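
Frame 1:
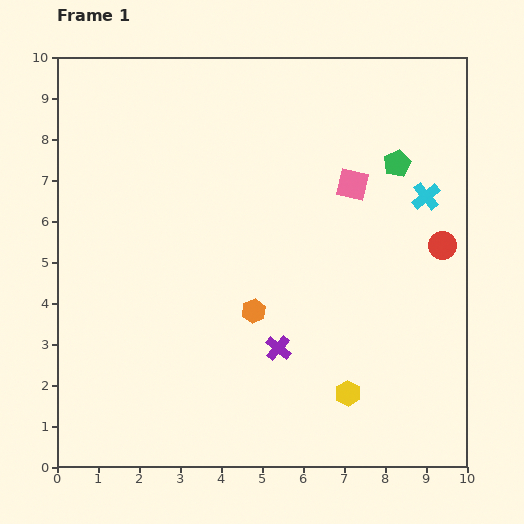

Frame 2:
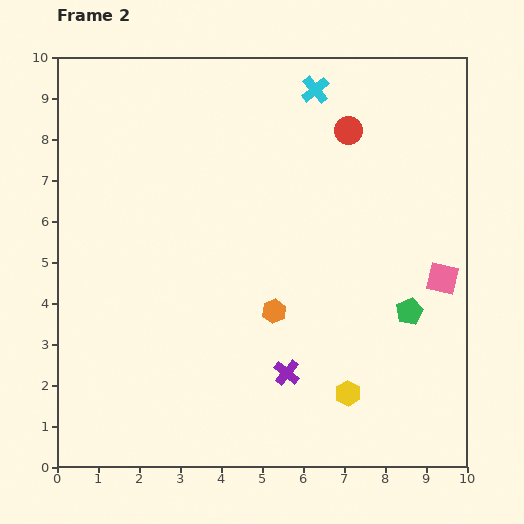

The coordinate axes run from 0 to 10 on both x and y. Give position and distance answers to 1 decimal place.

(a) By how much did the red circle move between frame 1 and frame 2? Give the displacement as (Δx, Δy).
(-2.3, 2.8)

The red circle was at (9.4, 5.4) in frame 1 and (7.1, 8.2) in frame 2.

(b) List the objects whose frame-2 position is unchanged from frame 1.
the yellow hexagon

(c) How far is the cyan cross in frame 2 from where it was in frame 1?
3.7

The cyan cross moved from (9.0, 6.6) to (6.3, 9.2), a distance of √(2.7² + 2.6²) ≈ 3.7.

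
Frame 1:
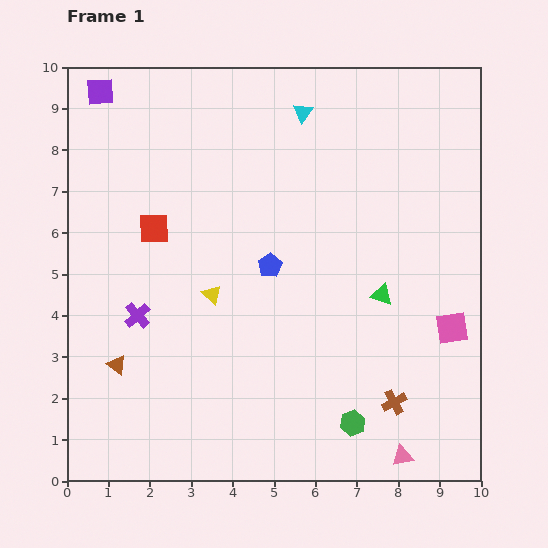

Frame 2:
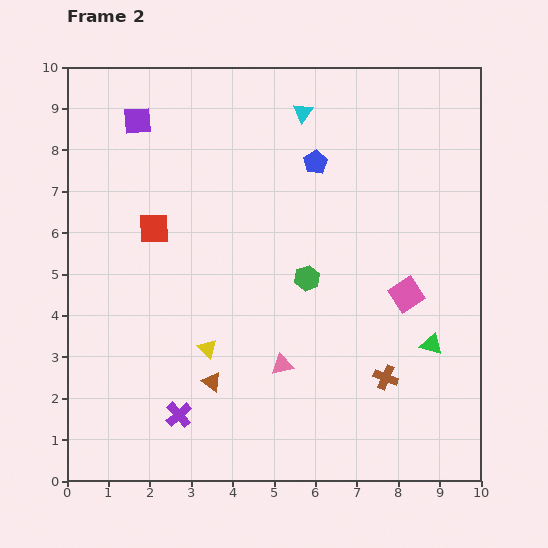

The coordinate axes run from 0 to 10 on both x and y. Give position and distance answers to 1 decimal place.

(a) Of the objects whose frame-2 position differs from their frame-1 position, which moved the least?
the brown cross

(moved 0.6)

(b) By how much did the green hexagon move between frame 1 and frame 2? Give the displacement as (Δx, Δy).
(-1.1, 3.5)

The green hexagon was at (6.9, 1.4) in frame 1 and (5.8, 4.9) in frame 2.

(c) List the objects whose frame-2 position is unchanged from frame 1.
the cyan triangle, the red square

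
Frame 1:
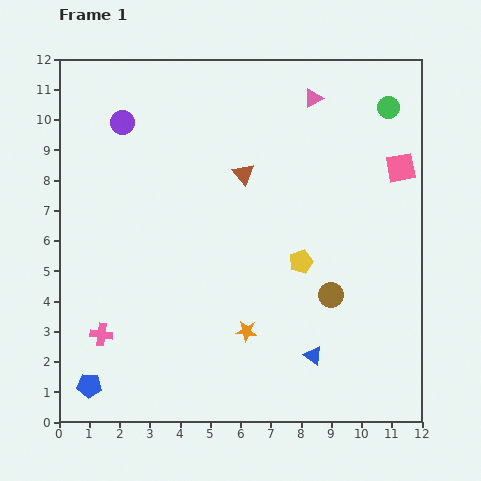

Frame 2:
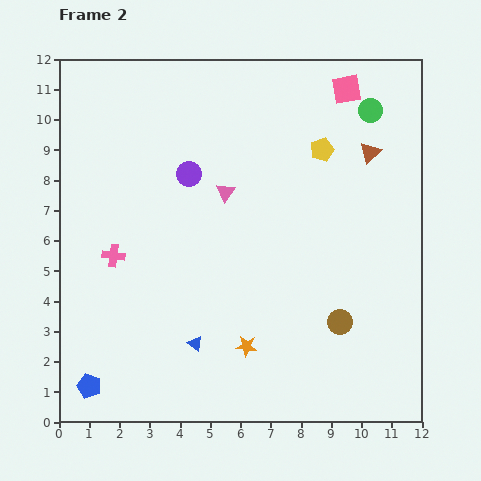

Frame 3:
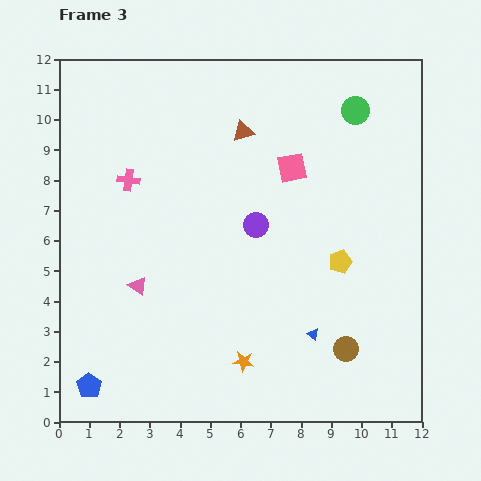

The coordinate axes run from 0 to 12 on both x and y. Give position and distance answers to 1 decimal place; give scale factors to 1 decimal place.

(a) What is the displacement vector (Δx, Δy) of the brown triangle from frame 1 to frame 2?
(4.2, 0.7)

The brown triangle was at (6.1, 8.2) in frame 1 and (10.3, 8.9) in frame 2.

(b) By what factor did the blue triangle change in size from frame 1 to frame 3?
0.6×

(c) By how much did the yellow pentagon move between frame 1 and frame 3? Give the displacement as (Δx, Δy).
(1.3, 0.0)

The yellow pentagon was at (8.0, 5.3) in frame 1 and (9.3, 5.3) in frame 3.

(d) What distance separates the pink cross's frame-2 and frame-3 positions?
2.5

The pink cross moved from (1.8, 5.5) to (2.3, 8.0), a distance of √(0.5² + 2.5²) ≈ 2.5.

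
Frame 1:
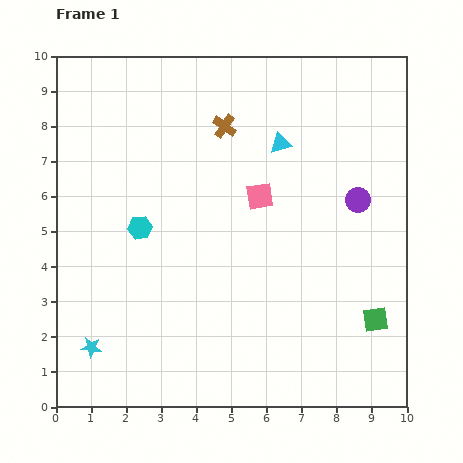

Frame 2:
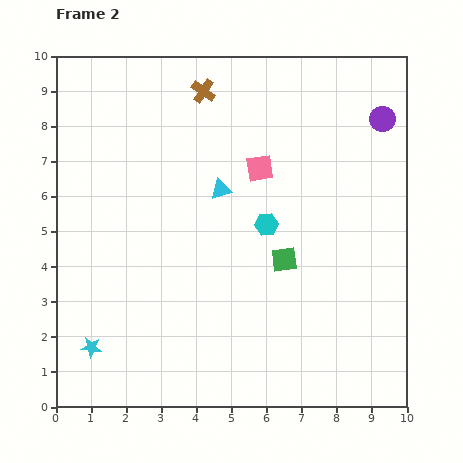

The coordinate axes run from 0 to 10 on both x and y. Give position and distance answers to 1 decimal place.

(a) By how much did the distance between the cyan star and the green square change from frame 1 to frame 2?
-2.1

Distance in frame 1: 8.1. Distance in frame 2: 6.0.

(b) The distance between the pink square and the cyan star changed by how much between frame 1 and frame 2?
+0.6

Distance in frame 1: 6.4. Distance in frame 2: 7.0.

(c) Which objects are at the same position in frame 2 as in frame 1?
the cyan star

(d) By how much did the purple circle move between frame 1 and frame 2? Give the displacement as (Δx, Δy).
(0.7, 2.3)

The purple circle was at (8.6, 5.9) in frame 1 and (9.3, 8.2) in frame 2.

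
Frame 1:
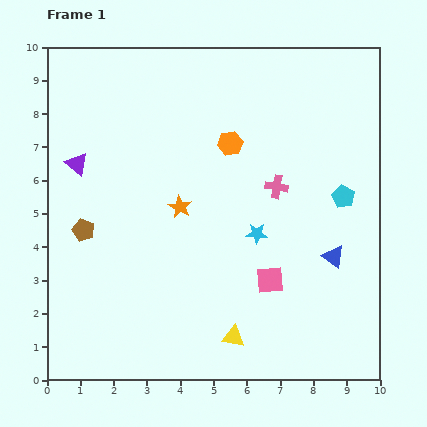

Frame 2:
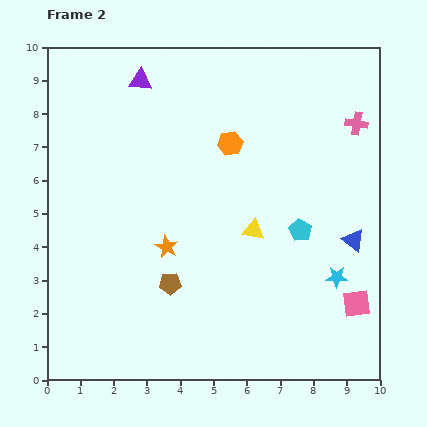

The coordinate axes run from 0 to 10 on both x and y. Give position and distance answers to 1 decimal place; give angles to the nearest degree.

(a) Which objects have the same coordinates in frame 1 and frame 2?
the orange hexagon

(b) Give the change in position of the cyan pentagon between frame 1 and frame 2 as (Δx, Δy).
(-1.3, -1.0)

The cyan pentagon was at (8.9, 5.5) in frame 1 and (7.6, 4.5) in frame 2.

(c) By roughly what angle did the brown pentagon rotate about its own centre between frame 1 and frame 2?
23° counter-clockwise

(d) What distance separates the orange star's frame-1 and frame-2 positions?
1.3

The orange star moved from (4.0, 5.2) to (3.6, 4.0), a distance of √(0.4² + 1.2²) ≈ 1.3.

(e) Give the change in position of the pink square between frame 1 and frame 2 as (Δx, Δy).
(2.6, -0.7)

The pink square was at (6.7, 3.0) in frame 1 and (9.3, 2.3) in frame 2.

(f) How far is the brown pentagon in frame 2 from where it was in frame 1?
3.1

The brown pentagon moved from (1.1, 4.5) to (3.7, 2.9), a distance of √(2.6² + 1.6²) ≈ 3.1.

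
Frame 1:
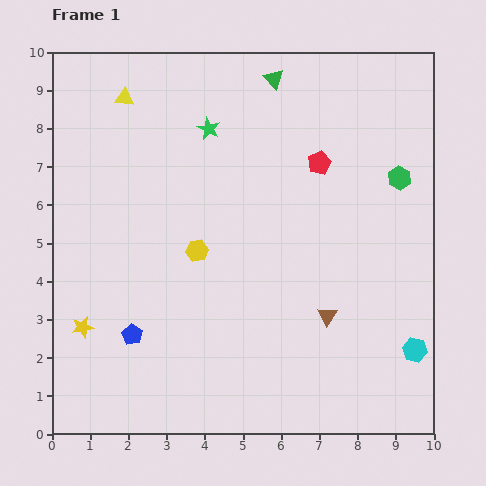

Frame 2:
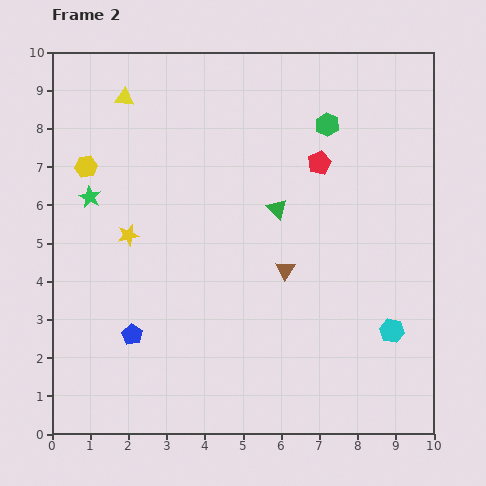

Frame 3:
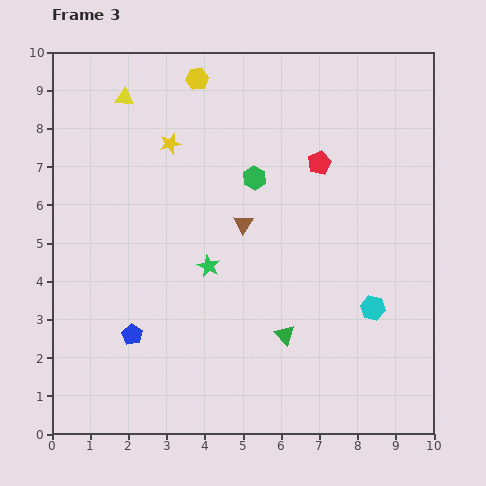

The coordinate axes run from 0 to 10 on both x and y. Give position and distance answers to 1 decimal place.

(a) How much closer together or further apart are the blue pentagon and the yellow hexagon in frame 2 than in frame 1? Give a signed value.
+1.8

Distance in frame 1: 2.8. Distance in frame 2: 4.6.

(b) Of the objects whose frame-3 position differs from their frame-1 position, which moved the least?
the cyan hexagon

(moved 1.6)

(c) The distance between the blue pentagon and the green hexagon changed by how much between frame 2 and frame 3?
-2.3

Distance in frame 2: 7.5. Distance in frame 3: 5.2.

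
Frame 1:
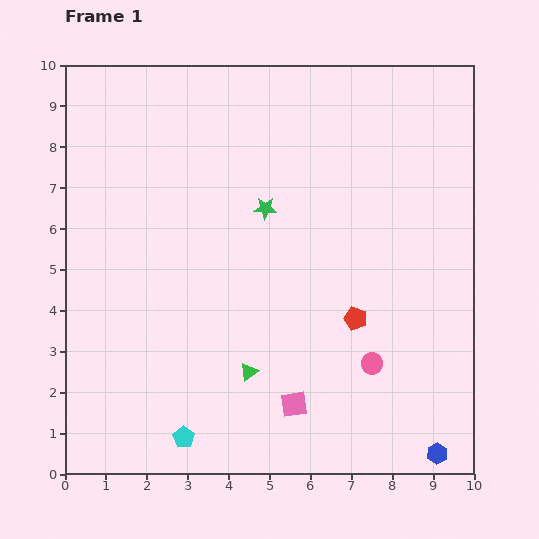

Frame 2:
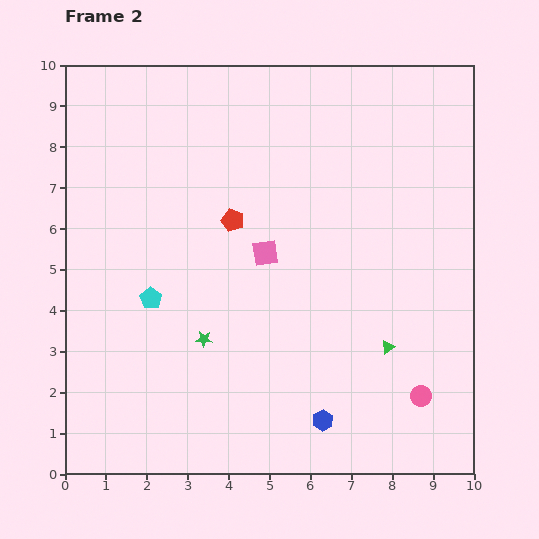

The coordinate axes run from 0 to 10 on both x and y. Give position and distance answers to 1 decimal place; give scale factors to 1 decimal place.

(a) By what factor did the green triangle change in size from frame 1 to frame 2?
0.7×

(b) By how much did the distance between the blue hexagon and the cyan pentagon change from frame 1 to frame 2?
-1.0

Distance in frame 1: 6.2. Distance in frame 2: 5.2.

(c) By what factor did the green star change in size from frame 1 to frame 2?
0.7×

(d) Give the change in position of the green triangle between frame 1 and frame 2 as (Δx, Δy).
(3.4, 0.6)

The green triangle was at (4.5, 2.5) in frame 1 and (7.9, 3.1) in frame 2.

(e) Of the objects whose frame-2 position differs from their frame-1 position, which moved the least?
the pink circle

(moved 1.4)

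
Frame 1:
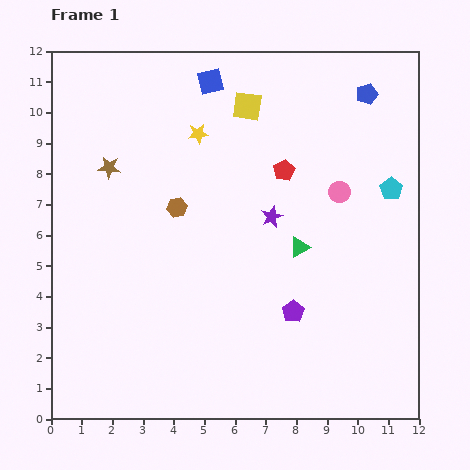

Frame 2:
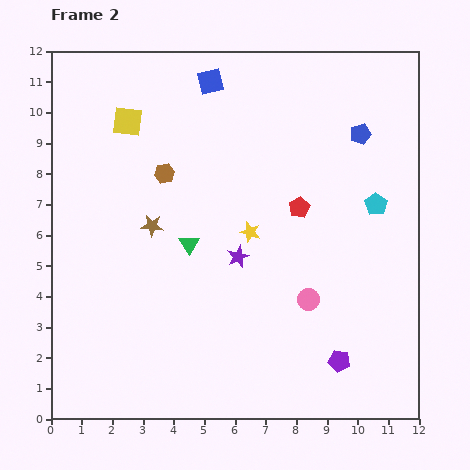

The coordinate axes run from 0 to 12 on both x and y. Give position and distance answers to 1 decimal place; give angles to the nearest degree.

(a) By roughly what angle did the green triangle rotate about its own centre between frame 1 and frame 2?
33° counter-clockwise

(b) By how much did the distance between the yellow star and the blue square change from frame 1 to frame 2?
+3.4

Distance in frame 1: 1.7. Distance in frame 2: 5.1.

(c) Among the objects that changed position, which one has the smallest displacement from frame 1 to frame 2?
the cyan pentagon

(moved 0.7)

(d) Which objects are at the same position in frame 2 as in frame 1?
the blue square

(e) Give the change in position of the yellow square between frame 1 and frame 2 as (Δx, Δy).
(-3.9, -0.5)

The yellow square was at (6.4, 10.2) in frame 1 and (2.5, 9.7) in frame 2.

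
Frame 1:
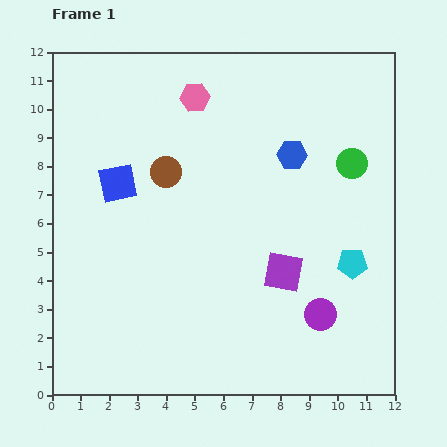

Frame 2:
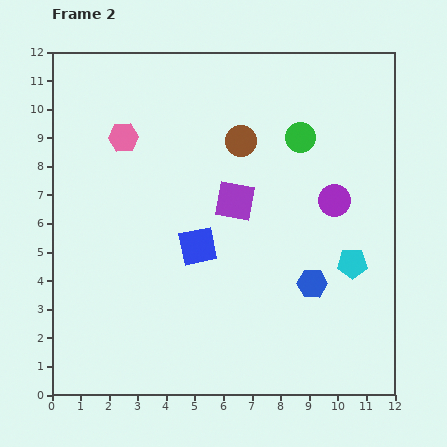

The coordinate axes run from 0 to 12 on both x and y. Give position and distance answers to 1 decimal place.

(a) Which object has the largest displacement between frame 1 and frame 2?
the blue hexagon

(moved 4.6; next 4.0)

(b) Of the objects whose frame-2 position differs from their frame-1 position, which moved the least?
the green circle

(moved 2.0)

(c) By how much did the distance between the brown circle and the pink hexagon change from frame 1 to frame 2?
+1.3

Distance in frame 1: 2.8. Distance in frame 2: 4.1.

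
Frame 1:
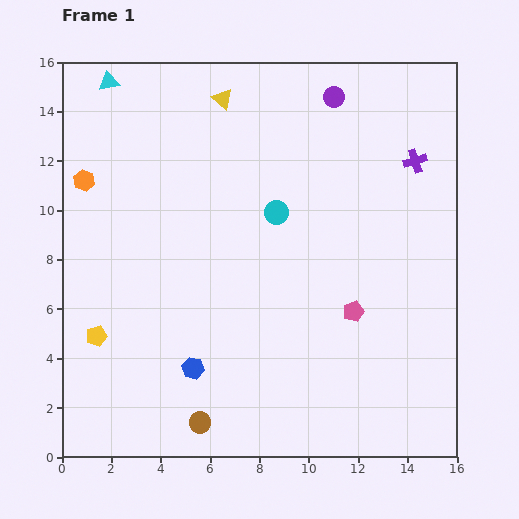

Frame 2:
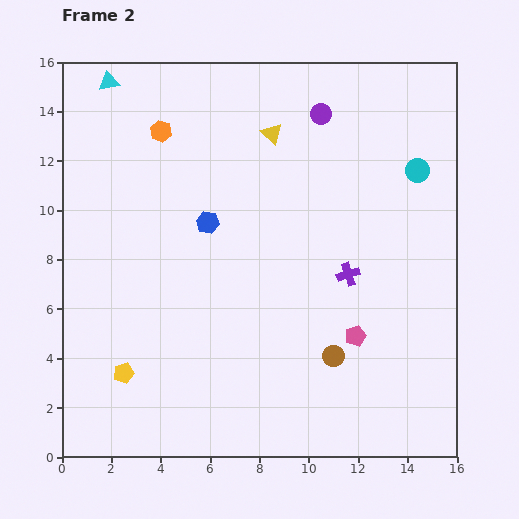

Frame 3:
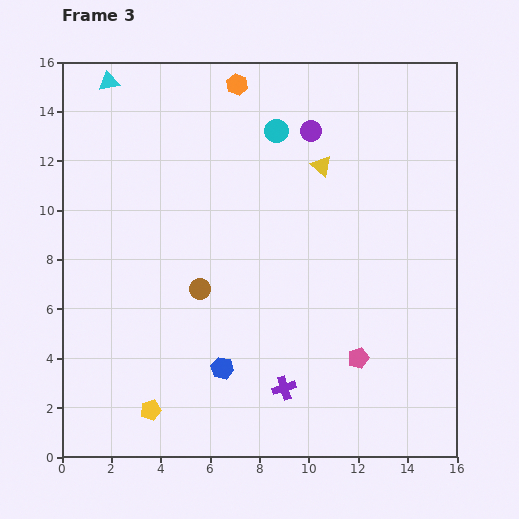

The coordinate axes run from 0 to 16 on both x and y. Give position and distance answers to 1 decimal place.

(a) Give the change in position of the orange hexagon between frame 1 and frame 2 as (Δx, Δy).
(3.1, 2.0)

The orange hexagon was at (0.9, 11.2) in frame 1 and (4.0, 13.2) in frame 2.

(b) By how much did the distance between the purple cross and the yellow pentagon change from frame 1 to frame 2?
-4.8

Distance in frame 1: 14.7. Distance in frame 2: 9.9.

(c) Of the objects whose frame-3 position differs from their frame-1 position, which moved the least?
the blue hexagon

(moved 1.2)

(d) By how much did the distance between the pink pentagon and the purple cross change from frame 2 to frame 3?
+0.7

Distance in frame 2: 2.5. Distance in frame 3: 3.2.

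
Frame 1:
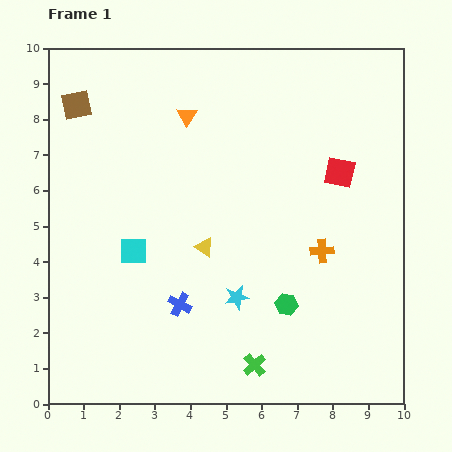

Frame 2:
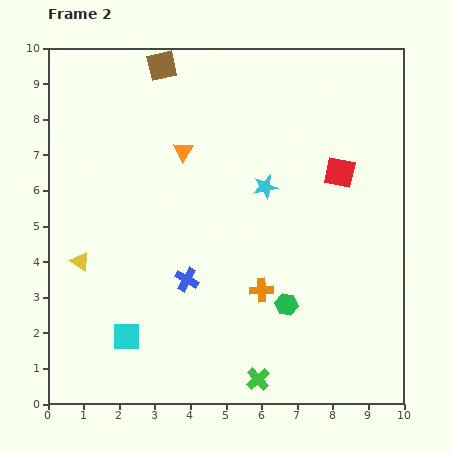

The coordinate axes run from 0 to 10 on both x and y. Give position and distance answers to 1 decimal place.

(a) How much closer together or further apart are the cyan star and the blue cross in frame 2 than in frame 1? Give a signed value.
+1.8

Distance in frame 1: 1.6. Distance in frame 2: 3.4.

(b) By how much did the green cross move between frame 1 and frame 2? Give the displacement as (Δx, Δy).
(0.1, -0.4)

The green cross was at (5.8, 1.1) in frame 1 and (5.9, 0.7) in frame 2.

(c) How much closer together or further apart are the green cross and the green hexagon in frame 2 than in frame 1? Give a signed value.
+0.3

Distance in frame 1: 1.9. Distance in frame 2: 2.2.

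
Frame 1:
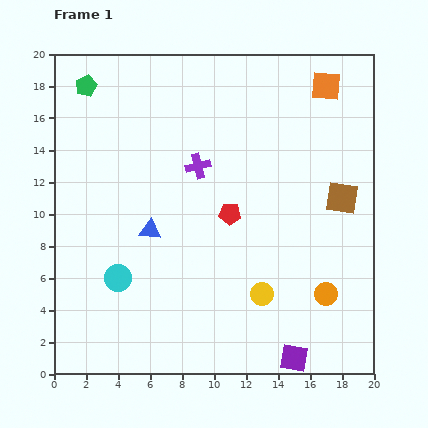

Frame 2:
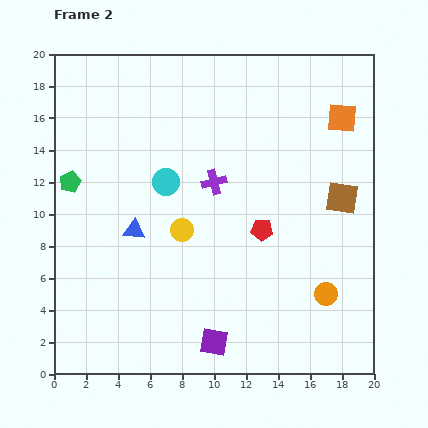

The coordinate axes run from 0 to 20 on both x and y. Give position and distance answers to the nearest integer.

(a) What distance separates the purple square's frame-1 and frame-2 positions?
5

The purple square moved from (15, 1) to (10, 2), a distance of √(5² + 1²) ≈ 5.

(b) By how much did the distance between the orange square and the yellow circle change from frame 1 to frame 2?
-2

Distance in frame 1: 14. Distance in frame 2: 12.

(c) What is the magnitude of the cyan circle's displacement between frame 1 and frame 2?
7

The cyan circle moved from (4, 6) to (7, 12), a distance of √(3² + 6²) ≈ 7.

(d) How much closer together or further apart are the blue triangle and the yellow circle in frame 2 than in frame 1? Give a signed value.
-5

Distance in frame 1: 8. Distance in frame 2: 3.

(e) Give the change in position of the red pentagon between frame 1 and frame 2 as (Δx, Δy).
(2, -1)

The red pentagon was at (11, 10) in frame 1 and (13, 9) in frame 2.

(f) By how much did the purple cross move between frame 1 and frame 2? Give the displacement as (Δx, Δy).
(1, -1)

The purple cross was at (9, 13) in frame 1 and (10, 12) in frame 2.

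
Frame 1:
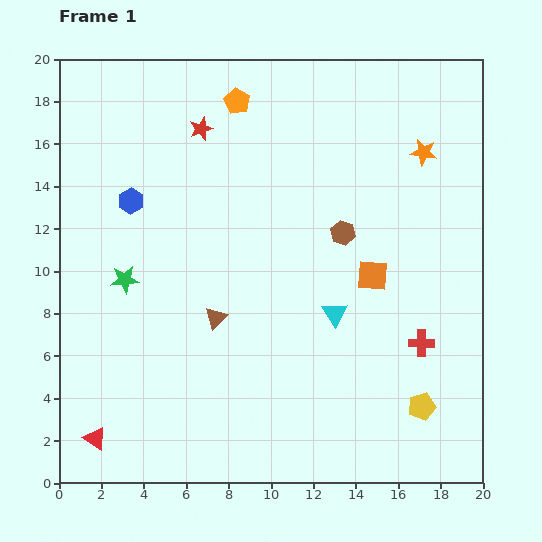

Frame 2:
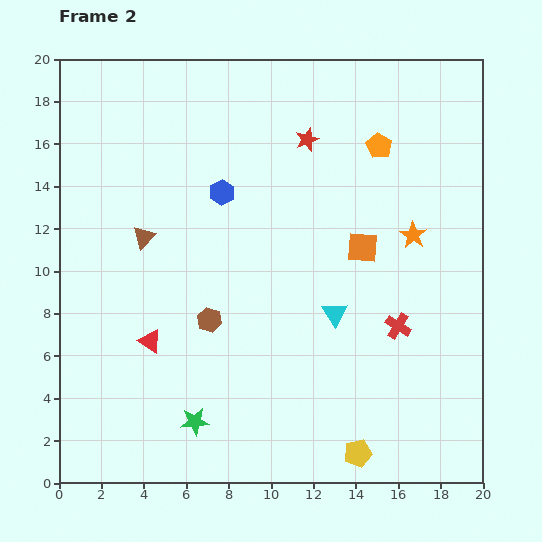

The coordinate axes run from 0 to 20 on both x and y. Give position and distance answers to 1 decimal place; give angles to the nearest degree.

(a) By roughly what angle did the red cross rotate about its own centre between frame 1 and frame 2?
31° clockwise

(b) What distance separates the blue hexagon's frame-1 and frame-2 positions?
4.3

The blue hexagon moved from (3.4, 13.3) to (7.7, 13.7), a distance of √(4.3² + 0.4²) ≈ 4.3.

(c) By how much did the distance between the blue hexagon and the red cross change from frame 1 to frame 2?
-4.9

Distance in frame 1: 15.3. Distance in frame 2: 10.4.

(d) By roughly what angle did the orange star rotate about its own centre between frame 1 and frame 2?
24° clockwise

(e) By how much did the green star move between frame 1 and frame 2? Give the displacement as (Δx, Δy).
(3.3, -6.7)

The green star was at (3.1, 9.6) in frame 1 and (6.4, 2.9) in frame 2.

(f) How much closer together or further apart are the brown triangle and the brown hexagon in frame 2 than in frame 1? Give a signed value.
-2.2

Distance in frame 1: 7.2. Distance in frame 2: 5.0.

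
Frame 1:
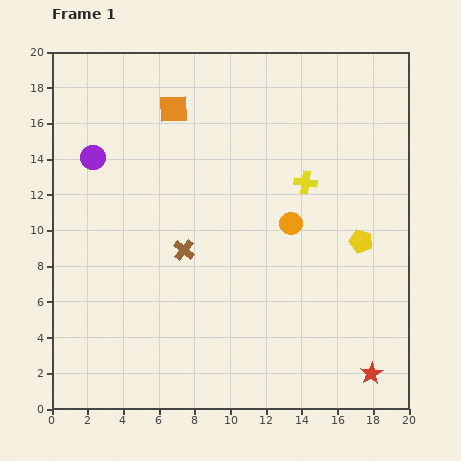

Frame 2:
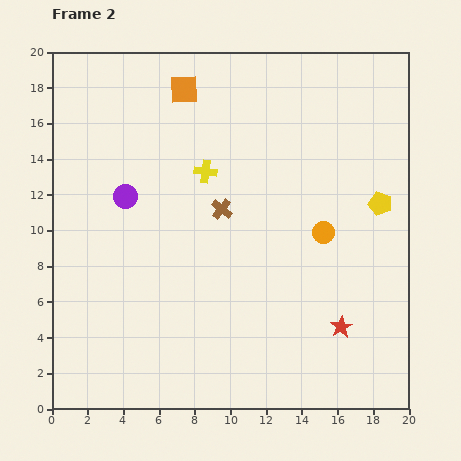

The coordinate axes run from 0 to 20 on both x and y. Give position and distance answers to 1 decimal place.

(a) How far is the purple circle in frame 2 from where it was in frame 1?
2.8

The purple circle moved from (2.3, 14.1) to (4.1, 11.9), a distance of √(1.8² + 2.2²) ≈ 2.8.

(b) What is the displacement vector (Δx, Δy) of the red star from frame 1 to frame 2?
(-1.7, 2.6)

The red star was at (17.9, 2.0) in frame 1 and (16.2, 4.6) in frame 2.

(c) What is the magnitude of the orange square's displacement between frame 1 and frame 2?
1.3

The orange square moved from (6.8, 16.8) to (7.4, 17.9), a distance of √(0.6² + 1.1²) ≈ 1.3.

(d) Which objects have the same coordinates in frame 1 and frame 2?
none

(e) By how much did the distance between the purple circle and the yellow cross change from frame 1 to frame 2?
-7.3

Distance in frame 1: 12.0. Distance in frame 2: 4.7.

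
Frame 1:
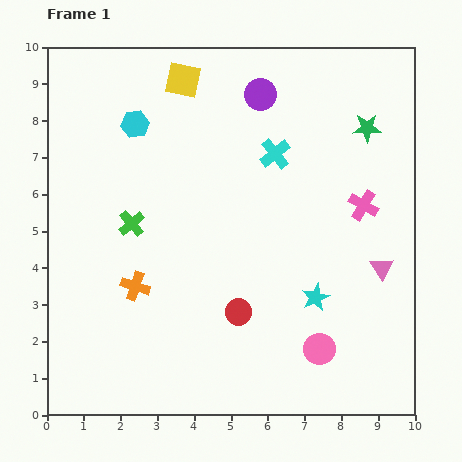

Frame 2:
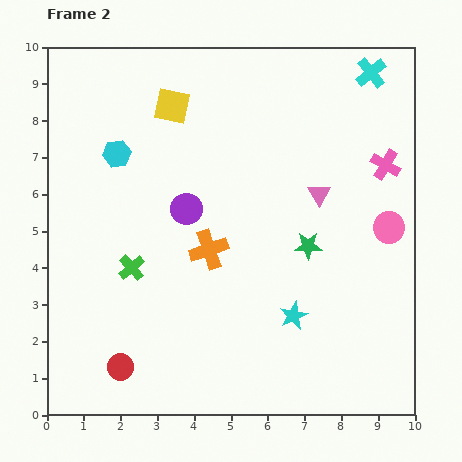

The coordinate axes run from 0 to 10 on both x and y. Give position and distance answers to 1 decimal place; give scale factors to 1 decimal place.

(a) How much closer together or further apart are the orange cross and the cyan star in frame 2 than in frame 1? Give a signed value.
-2.0

Distance in frame 1: 4.9. Distance in frame 2: 2.9.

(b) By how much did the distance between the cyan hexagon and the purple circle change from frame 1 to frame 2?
-1.1

Distance in frame 1: 3.5. Distance in frame 2: 2.4.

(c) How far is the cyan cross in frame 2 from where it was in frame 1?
3.4

The cyan cross moved from (6.2, 7.1) to (8.8, 9.3), a distance of √(2.6² + 2.2²) ≈ 3.4.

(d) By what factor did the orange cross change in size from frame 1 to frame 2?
1.3×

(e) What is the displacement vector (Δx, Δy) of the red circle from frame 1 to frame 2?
(-3.2, -1.5)

The red circle was at (5.2, 2.8) in frame 1 and (2.0, 1.3) in frame 2.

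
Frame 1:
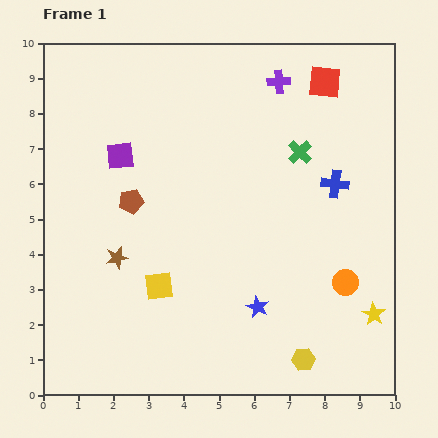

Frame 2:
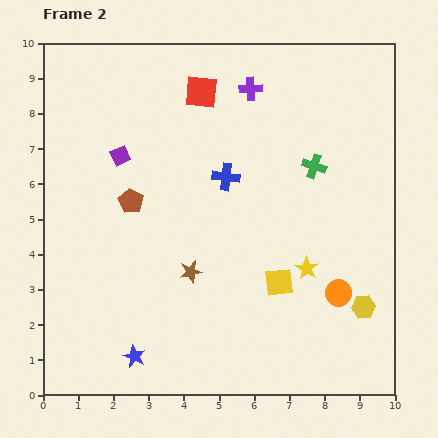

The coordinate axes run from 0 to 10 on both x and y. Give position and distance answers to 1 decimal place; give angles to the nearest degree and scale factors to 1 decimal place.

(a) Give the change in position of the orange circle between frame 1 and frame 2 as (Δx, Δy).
(-0.2, -0.3)

The orange circle was at (8.6, 3.2) in frame 1 and (8.4, 2.9) in frame 2.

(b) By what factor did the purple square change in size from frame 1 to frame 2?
0.7×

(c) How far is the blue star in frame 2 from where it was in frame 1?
3.8

The blue star moved from (6.1, 2.5) to (2.6, 1.1), a distance of √(3.5² + 1.4²) ≈ 3.8.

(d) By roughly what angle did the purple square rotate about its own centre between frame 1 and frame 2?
17° counter-clockwise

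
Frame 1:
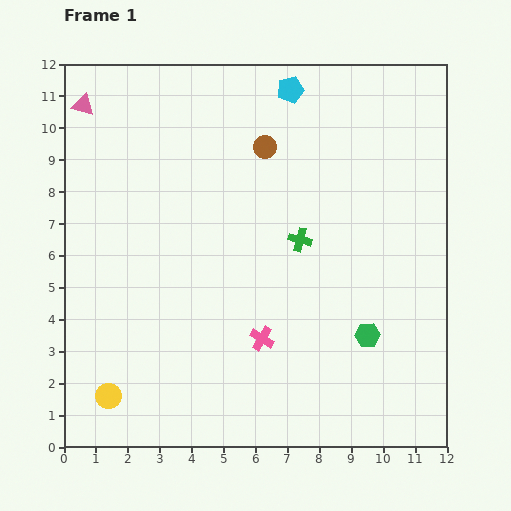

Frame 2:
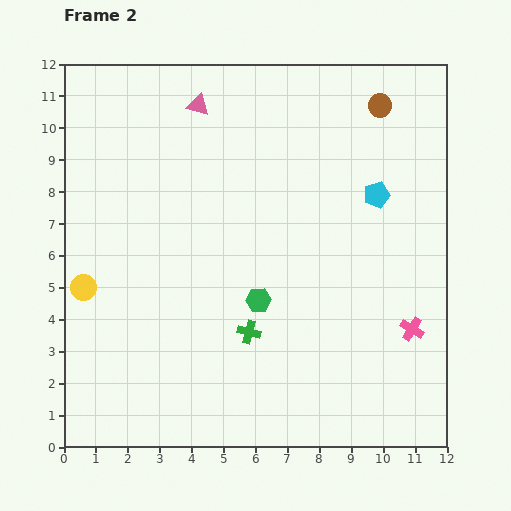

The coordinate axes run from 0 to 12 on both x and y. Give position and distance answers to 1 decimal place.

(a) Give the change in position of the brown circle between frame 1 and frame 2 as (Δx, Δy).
(3.6, 1.3)

The brown circle was at (6.3, 9.4) in frame 1 and (9.9, 10.7) in frame 2.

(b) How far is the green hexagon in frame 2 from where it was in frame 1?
3.6

The green hexagon moved from (9.5, 3.5) to (6.1, 4.6), a distance of √(3.4² + 1.1²) ≈ 3.6.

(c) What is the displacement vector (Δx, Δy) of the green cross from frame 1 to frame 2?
(-1.6, -2.9)

The green cross was at (7.4, 6.5) in frame 1 and (5.8, 3.6) in frame 2.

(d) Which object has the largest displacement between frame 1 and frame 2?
the pink cross

(moved 4.7; next 4.3)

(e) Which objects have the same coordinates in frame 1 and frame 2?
none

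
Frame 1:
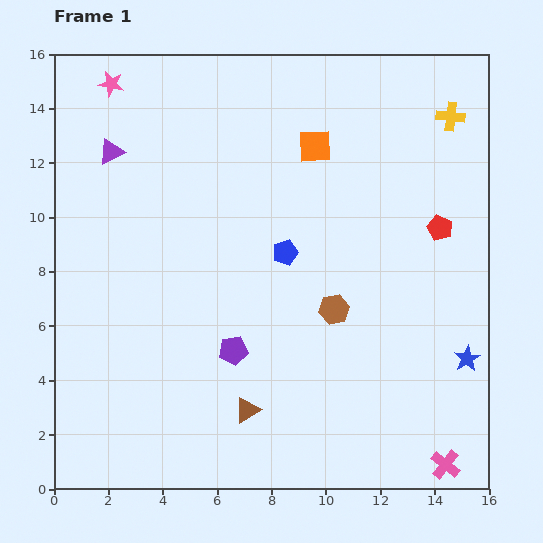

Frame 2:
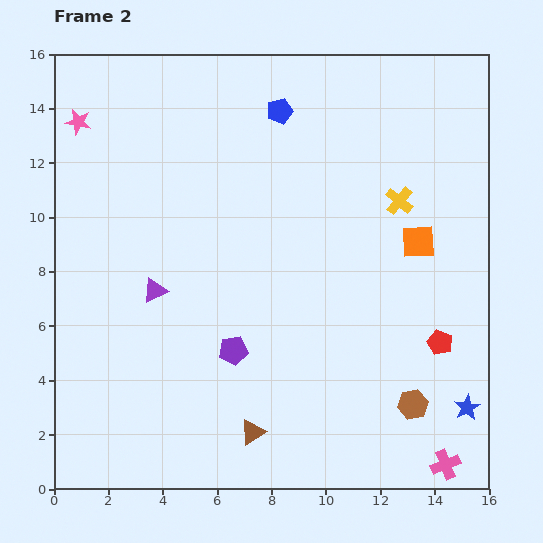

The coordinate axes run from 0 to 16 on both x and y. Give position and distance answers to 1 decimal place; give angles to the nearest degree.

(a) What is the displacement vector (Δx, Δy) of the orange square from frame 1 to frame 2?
(3.8, -3.5)

The orange square was at (9.6, 12.6) in frame 1 and (13.4, 9.1) in frame 2.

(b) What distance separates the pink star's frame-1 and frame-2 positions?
1.8

The pink star moved from (2.1, 14.9) to (0.9, 13.5), a distance of √(1.2² + 1.4²) ≈ 1.8.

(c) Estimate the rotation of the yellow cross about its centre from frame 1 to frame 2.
34° clockwise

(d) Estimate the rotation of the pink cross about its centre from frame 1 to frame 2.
30° clockwise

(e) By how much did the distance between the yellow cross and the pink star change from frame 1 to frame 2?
-0.4

Distance in frame 1: 12.6. Distance in frame 2: 12.2.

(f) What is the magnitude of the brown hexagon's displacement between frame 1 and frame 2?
4.5

The brown hexagon moved from (10.3, 6.6) to (13.2, 3.1), a distance of √(2.9² + 3.5²) ≈ 4.5.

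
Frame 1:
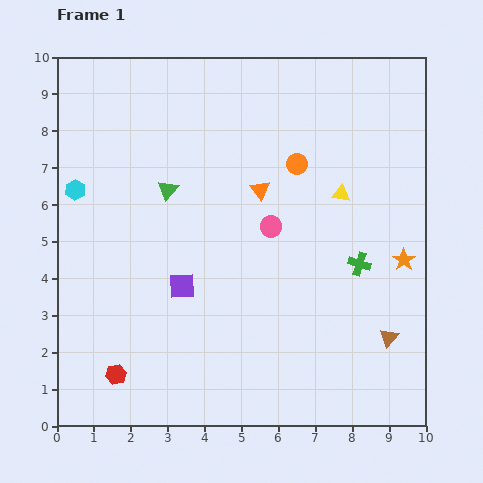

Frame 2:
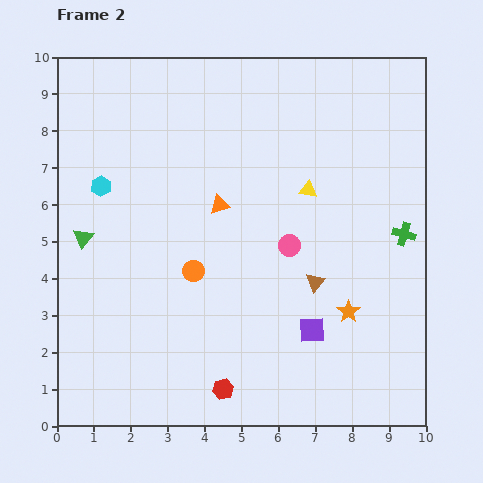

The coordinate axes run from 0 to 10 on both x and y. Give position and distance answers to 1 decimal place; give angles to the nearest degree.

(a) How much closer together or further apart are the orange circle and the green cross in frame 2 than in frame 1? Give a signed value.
+2.6

Distance in frame 1: 3.2. Distance in frame 2: 5.8.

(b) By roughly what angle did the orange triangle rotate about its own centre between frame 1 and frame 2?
52° clockwise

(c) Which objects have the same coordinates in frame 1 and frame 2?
none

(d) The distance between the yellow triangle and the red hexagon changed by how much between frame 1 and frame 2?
-1.9

Distance in frame 1: 7.8. Distance in frame 2: 5.9.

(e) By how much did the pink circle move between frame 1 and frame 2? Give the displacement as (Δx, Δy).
(0.5, -0.5)

The pink circle was at (5.8, 5.4) in frame 1 and (6.3, 4.9) in frame 2.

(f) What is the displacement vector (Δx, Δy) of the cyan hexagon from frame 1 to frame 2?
(0.7, 0.1)

The cyan hexagon was at (0.5, 6.4) in frame 1 and (1.2, 6.5) in frame 2.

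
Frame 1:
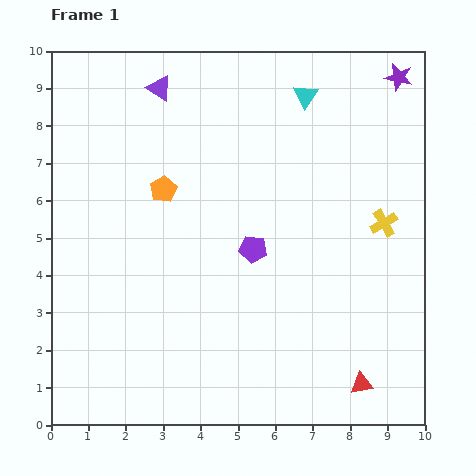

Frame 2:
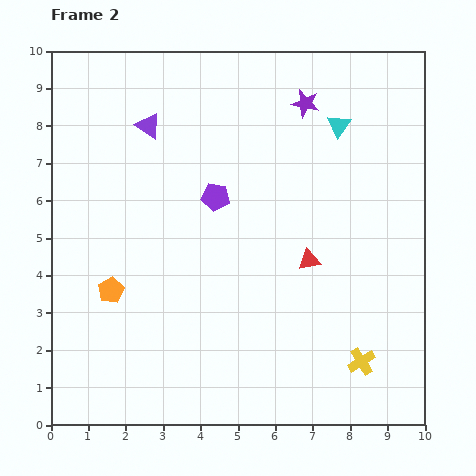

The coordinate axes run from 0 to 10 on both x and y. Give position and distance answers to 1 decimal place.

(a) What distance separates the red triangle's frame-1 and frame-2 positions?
3.6

The red triangle moved from (8.3, 1.1) to (6.9, 4.4), a distance of √(1.4² + 3.3²) ≈ 3.6.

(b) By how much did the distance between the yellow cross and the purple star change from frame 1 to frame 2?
+3.2

Distance in frame 1: 3.9. Distance in frame 2: 7.1.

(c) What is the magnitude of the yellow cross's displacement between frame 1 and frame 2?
3.7

The yellow cross moved from (8.9, 5.4) to (8.3, 1.7), a distance of √(0.6² + 3.7²) ≈ 3.7.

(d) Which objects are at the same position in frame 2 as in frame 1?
none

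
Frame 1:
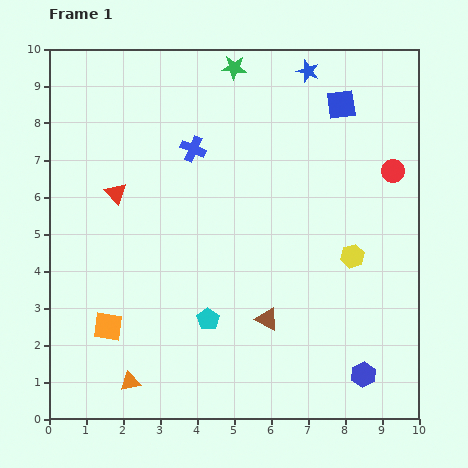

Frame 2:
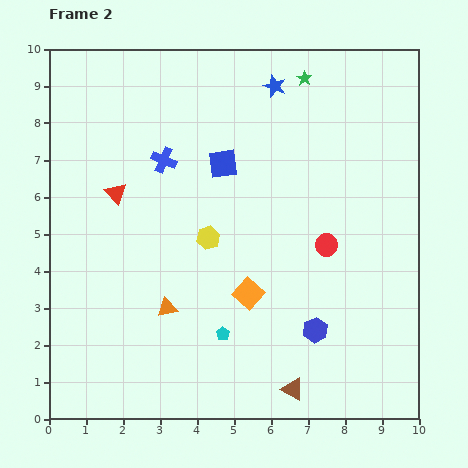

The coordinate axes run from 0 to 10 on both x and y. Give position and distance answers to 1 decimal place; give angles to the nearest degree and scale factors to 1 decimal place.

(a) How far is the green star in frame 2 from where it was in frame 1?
1.9

The green star moved from (5.0, 9.5) to (6.9, 9.2), a distance of √(1.9² + 0.3²) ≈ 1.9.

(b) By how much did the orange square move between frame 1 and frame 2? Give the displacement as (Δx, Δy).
(3.8, 0.9)

The orange square was at (1.6, 2.5) in frame 1 and (5.4, 3.4) in frame 2.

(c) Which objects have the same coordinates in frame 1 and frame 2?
the red triangle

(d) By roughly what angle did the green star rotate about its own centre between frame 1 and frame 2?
30° clockwise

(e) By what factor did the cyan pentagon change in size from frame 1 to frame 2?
0.6×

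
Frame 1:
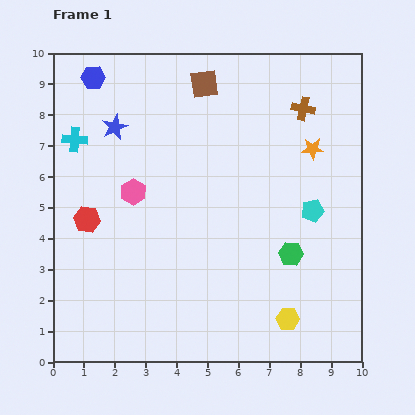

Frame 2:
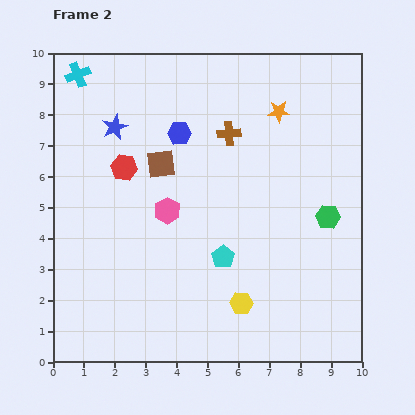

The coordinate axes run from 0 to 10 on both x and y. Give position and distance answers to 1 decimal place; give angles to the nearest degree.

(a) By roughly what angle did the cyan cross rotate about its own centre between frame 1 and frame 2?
26° counter-clockwise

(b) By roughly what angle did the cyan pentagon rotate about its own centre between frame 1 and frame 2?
21° counter-clockwise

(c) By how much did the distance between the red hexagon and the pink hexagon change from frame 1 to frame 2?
+0.3

Distance in frame 1: 1.7. Distance in frame 2: 2.0.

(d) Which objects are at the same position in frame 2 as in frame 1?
the blue star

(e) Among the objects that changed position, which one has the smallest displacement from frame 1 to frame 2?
the pink hexagon

(moved 1.3)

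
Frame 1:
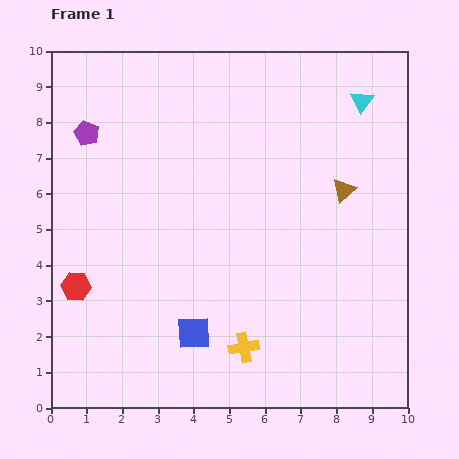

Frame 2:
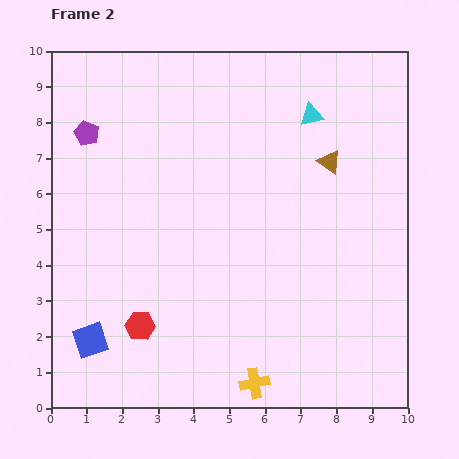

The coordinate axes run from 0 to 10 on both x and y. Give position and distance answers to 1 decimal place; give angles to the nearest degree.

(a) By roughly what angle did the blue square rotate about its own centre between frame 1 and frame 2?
17° counter-clockwise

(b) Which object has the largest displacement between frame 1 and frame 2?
the blue square

(moved 2.9; next 2.1)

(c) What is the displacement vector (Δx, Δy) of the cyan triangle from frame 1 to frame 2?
(-1.4, -0.4)

The cyan triangle was at (8.7, 8.6) in frame 1 and (7.3, 8.2) in frame 2.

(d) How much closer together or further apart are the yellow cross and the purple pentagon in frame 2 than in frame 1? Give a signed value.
+1.0

Distance in frame 1: 7.4. Distance in frame 2: 8.4.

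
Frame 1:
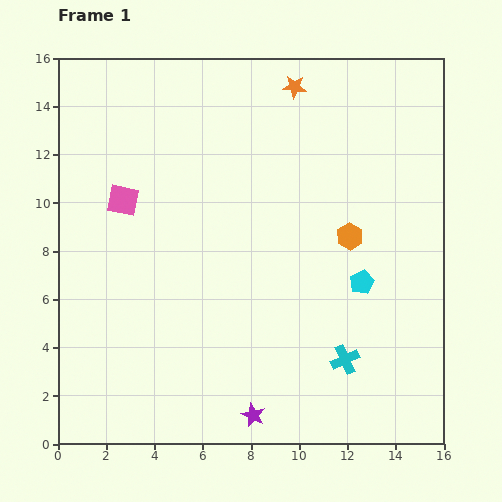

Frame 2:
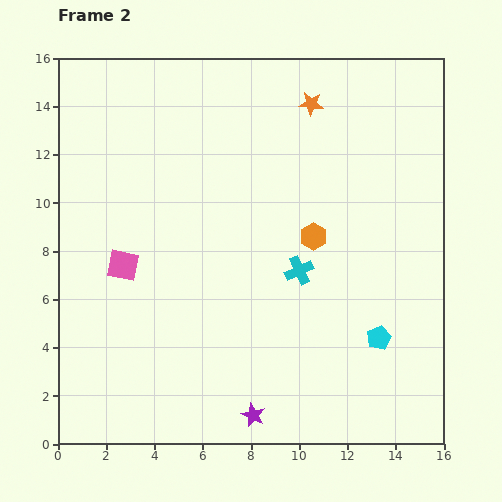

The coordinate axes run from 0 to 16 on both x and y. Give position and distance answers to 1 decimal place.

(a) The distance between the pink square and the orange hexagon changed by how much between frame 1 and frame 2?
-1.5

Distance in frame 1: 9.5. Distance in frame 2: 8.0.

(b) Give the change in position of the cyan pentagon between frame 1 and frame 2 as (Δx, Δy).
(0.7, -2.3)

The cyan pentagon was at (12.6, 6.7) in frame 1 and (13.3, 4.4) in frame 2.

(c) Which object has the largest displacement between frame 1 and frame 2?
the cyan cross

(moved 4.2; next 2.7)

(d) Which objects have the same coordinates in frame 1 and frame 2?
the purple star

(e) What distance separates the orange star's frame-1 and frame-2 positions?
1.0

The orange star moved from (9.8, 14.8) to (10.5, 14.1), a distance of √(0.7² + 0.7²) ≈ 1.0.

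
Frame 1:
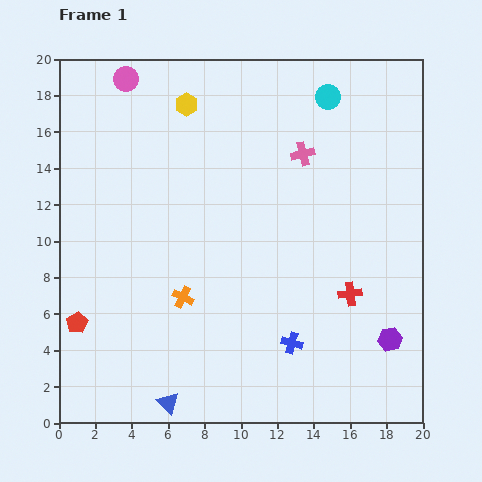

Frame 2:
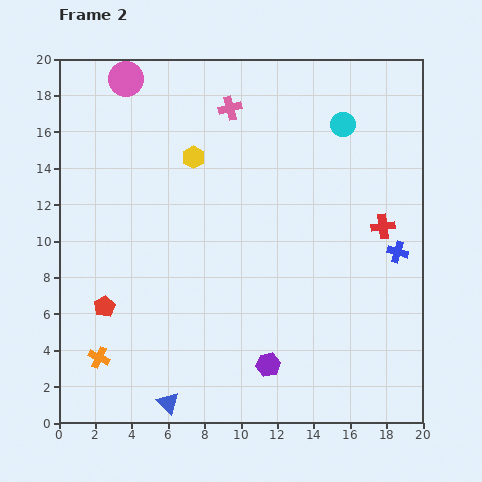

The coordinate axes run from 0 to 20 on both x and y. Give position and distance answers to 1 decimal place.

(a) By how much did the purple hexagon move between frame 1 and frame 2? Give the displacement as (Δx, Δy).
(-6.7, -1.4)

The purple hexagon was at (18.2, 4.6) in frame 1 and (11.5, 3.2) in frame 2.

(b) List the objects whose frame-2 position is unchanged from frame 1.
the pink circle, the blue triangle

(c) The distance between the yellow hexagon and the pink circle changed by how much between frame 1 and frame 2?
+2.1

Distance in frame 1: 3.6. Distance in frame 2: 5.7.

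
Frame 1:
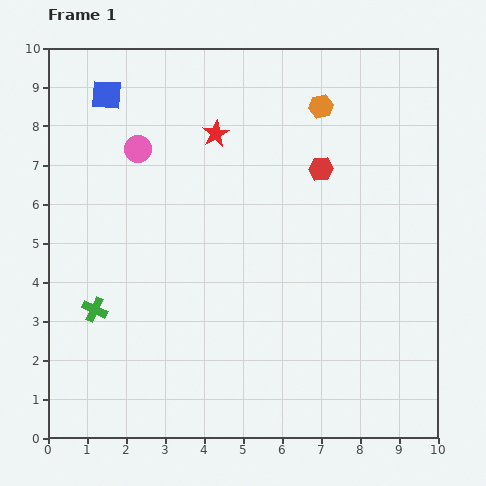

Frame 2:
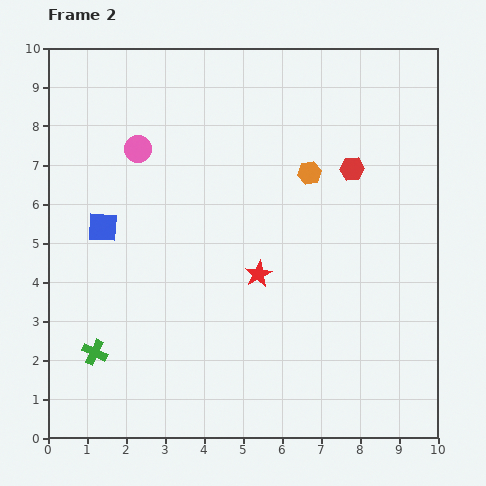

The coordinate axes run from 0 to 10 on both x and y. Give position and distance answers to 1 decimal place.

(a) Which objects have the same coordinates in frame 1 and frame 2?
the pink circle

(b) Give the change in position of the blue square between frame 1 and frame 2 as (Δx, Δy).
(-0.1, -3.4)

The blue square was at (1.5, 8.8) in frame 1 and (1.4, 5.4) in frame 2.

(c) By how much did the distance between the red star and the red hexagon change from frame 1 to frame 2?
+0.8

Distance in frame 1: 2.8. Distance in frame 2: 3.6.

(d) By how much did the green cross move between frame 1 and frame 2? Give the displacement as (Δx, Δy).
(0.0, -1.1)

The green cross was at (1.2, 3.3) in frame 1 and (1.2, 2.2) in frame 2.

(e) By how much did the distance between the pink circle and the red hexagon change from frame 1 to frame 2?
+0.8

Distance in frame 1: 4.7. Distance in frame 2: 5.5.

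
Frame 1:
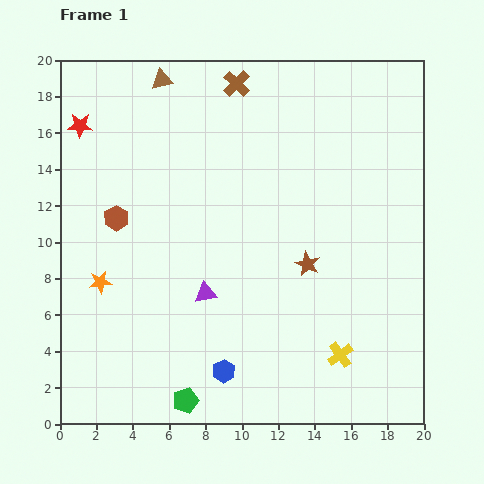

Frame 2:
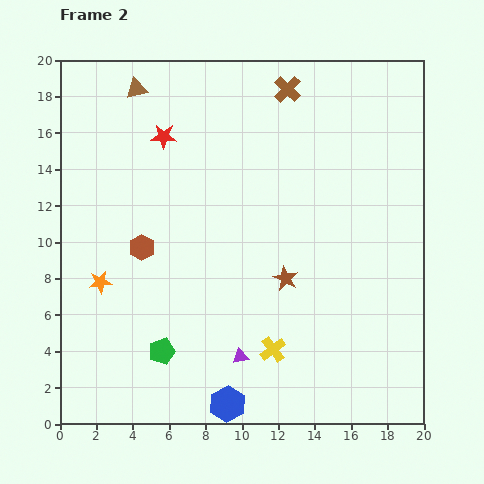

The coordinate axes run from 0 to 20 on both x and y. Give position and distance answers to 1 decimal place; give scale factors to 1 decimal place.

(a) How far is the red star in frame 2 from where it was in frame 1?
4.6

The red star moved from (1.1, 16.4) to (5.7, 15.8), a distance of √(4.6² + 0.6²) ≈ 4.6.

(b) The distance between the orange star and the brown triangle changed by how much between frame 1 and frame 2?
-0.8

Distance in frame 1: 11.6. Distance in frame 2: 10.8.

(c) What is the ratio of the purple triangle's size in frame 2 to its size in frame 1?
0.7×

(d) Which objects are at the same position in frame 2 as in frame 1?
the orange star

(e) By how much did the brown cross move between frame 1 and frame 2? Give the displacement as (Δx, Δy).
(2.8, -0.3)

The brown cross was at (9.7, 18.7) in frame 1 and (12.5, 18.4) in frame 2.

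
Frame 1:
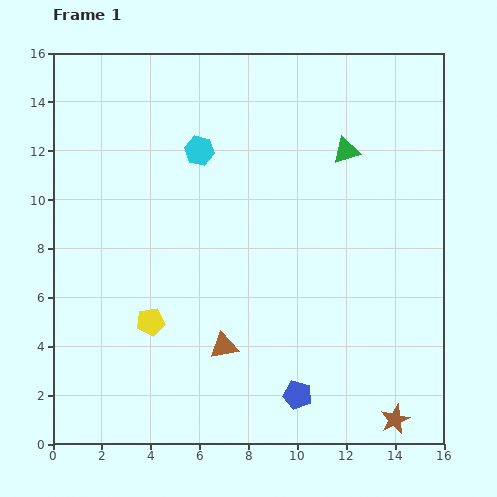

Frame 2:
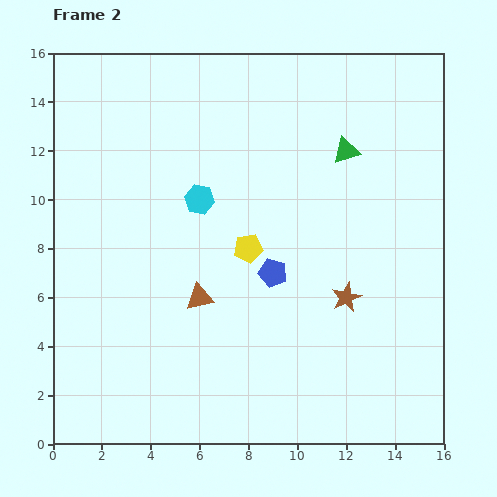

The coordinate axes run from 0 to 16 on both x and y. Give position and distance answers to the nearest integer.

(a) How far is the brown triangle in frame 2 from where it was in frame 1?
2

The brown triangle moved from (7, 4) to (6, 6), a distance of √(1² + 2²) ≈ 2.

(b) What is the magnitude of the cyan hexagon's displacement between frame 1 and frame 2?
2

The cyan hexagon moved from (6, 12) to (6, 10), a distance of √(0² + 2²) ≈ 2.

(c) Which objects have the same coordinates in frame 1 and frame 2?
the green triangle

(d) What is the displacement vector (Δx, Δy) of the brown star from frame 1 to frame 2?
(-2, 5)

The brown star was at (14, 1) in frame 1 and (12, 6) in frame 2.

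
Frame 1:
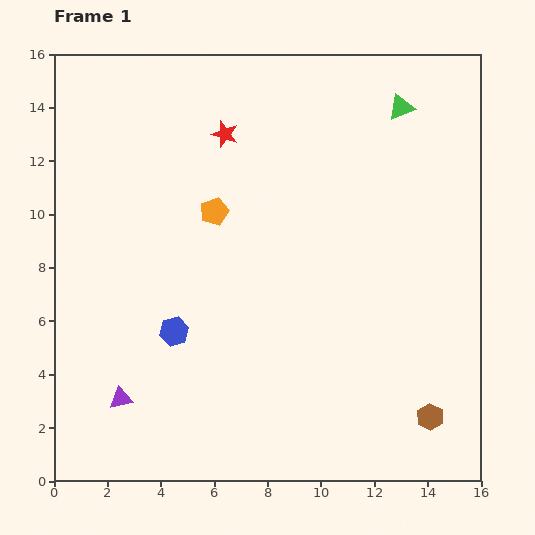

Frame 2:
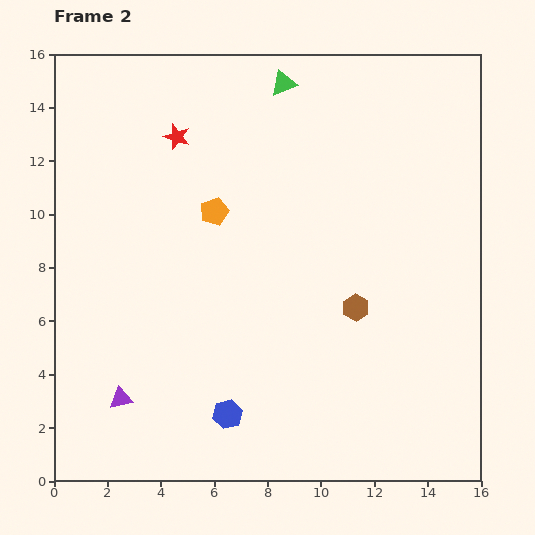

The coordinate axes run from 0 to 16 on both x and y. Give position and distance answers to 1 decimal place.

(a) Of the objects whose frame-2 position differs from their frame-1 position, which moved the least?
the red star

(moved 1.8)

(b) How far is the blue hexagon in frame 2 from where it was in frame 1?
3.7

The blue hexagon moved from (4.5, 5.6) to (6.5, 2.5), a distance of √(2.0² + 3.1²) ≈ 3.7.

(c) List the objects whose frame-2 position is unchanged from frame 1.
the orange pentagon, the purple triangle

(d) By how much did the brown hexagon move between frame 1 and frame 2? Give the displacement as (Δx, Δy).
(-2.8, 4.1)

The brown hexagon was at (14.1, 2.4) in frame 1 and (11.3, 6.5) in frame 2.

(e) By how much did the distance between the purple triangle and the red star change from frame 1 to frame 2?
-0.6

Distance in frame 1: 10.6. Distance in frame 2: 10.0.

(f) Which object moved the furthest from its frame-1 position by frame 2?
the brown hexagon

(moved 5.0; next 4.5)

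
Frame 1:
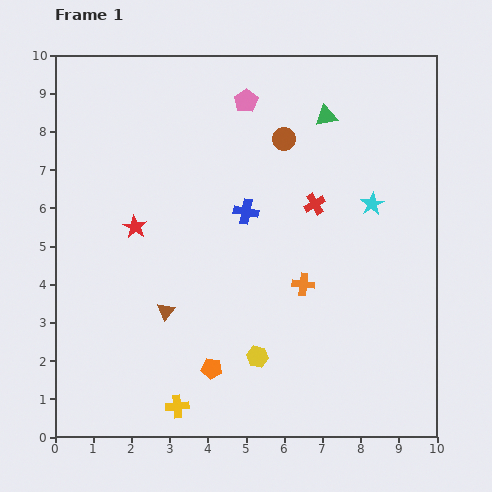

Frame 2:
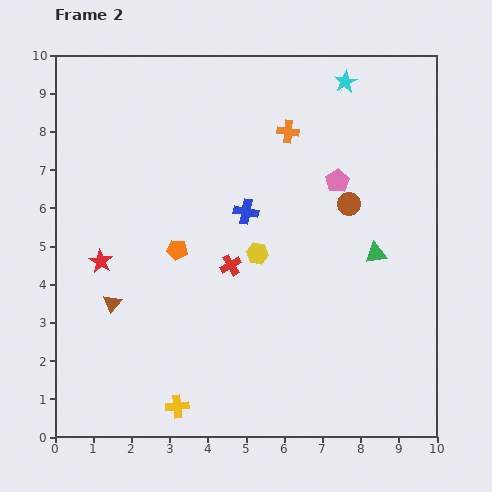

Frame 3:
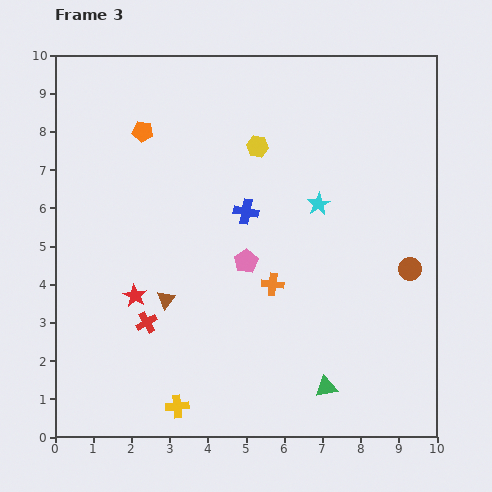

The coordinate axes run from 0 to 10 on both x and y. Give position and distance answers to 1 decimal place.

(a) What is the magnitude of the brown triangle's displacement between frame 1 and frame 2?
1.4

The brown triangle moved from (2.9, 3.3) to (1.5, 3.5), a distance of √(1.4² + 0.2²) ≈ 1.4.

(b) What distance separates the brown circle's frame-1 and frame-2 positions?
2.4

The brown circle moved from (6.0, 7.8) to (7.7, 6.1), a distance of √(1.7² + 1.7²) ≈ 2.4.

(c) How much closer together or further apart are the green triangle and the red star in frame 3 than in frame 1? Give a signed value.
-0.3

Distance in frame 1: 5.8. Distance in frame 3: 5.5.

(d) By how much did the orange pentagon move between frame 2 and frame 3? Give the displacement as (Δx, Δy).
(-0.9, 3.1)

The orange pentagon was at (3.2, 4.9) in frame 2 and (2.3, 8.0) in frame 3.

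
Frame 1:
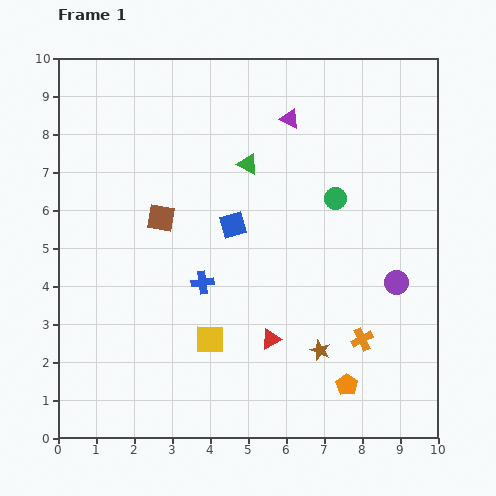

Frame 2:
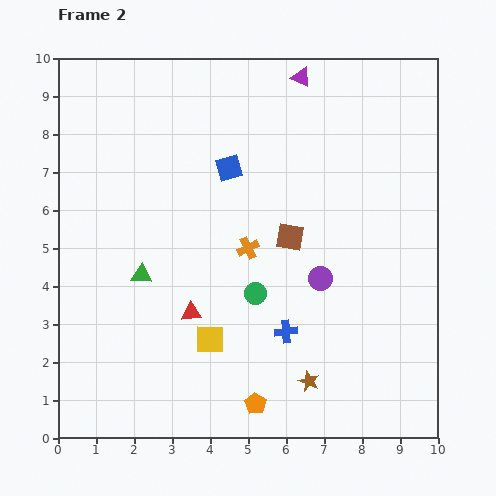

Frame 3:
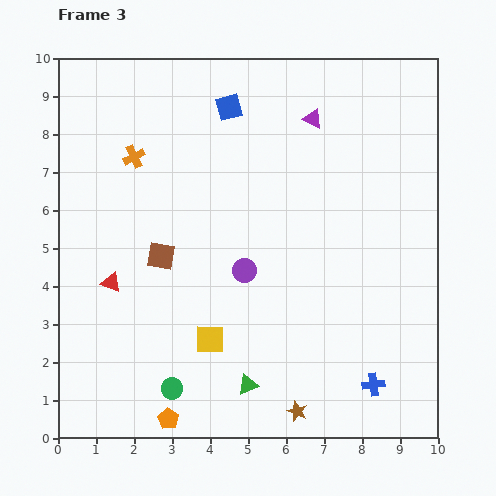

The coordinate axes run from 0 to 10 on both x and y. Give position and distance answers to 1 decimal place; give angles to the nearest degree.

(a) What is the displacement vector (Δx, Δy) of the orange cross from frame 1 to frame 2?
(-3.0, 2.4)

The orange cross was at (8.0, 2.6) in frame 1 and (5.0, 5.0) in frame 2.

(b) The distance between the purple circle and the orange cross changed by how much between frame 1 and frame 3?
+2.5

Distance in frame 1: 1.7. Distance in frame 3: 4.2.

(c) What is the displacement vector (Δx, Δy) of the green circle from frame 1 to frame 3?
(-4.3, -5.0)

The green circle was at (7.3, 6.3) in frame 1 and (3.0, 1.3) in frame 3.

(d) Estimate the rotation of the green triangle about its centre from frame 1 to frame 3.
54° counter-clockwise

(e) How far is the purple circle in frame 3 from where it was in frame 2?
2.0

The purple circle moved from (6.9, 4.2) to (4.9, 4.4), a distance of √(2.0² + 0.2²) ≈ 2.0.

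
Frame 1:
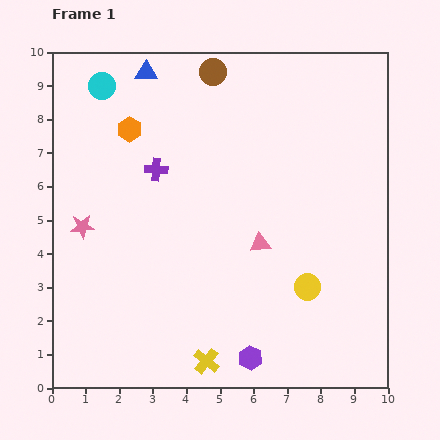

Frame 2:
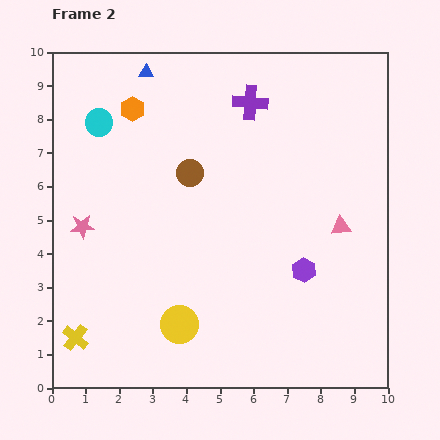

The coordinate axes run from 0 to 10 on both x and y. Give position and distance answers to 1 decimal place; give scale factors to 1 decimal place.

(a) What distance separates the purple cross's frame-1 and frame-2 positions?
3.4

The purple cross moved from (3.1, 6.5) to (5.9, 8.5), a distance of √(2.8² + 2.0²) ≈ 3.4.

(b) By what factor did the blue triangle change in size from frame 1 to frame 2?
0.6×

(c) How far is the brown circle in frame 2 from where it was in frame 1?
3.1

The brown circle moved from (4.8, 9.4) to (4.1, 6.4), a distance of √(0.7² + 3.0²) ≈ 3.1.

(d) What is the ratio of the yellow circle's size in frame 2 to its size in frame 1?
1.4×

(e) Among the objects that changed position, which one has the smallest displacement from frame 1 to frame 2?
the orange hexagon

(moved 0.6)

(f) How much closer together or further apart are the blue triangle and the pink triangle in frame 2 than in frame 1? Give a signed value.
+1.3

Distance in frame 1: 6.1. Distance in frame 2: 7.4.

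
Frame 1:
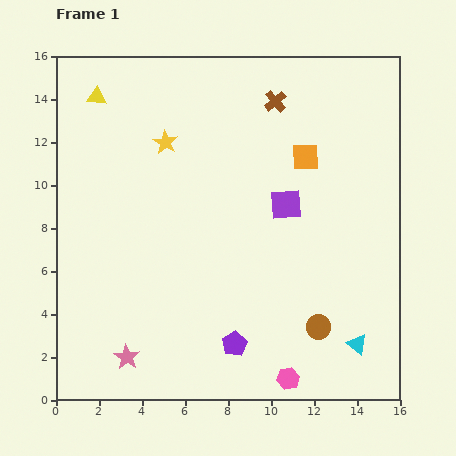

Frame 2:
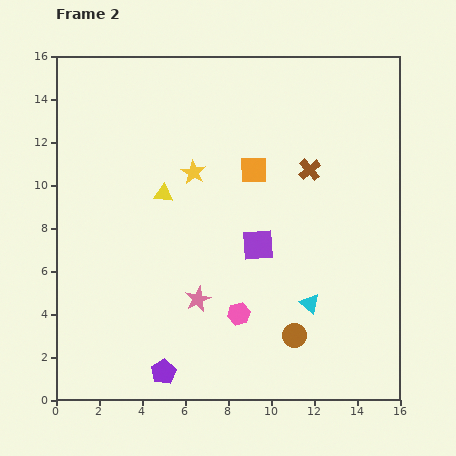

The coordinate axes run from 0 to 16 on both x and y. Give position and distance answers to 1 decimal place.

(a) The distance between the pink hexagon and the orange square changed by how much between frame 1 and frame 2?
-3.6

Distance in frame 1: 10.3. Distance in frame 2: 6.7.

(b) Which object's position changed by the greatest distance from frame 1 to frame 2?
the yellow triangle

(moved 5.5; next 4.3)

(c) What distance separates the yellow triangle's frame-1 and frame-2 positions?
5.5

The yellow triangle moved from (1.9, 14.1) to (5.0, 9.6), a distance of √(3.1² + 4.5²) ≈ 5.5.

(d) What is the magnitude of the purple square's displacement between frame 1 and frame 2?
2.3

The purple square moved from (10.7, 9.1) to (9.4, 7.2), a distance of √(1.3² + 1.9²) ≈ 2.3.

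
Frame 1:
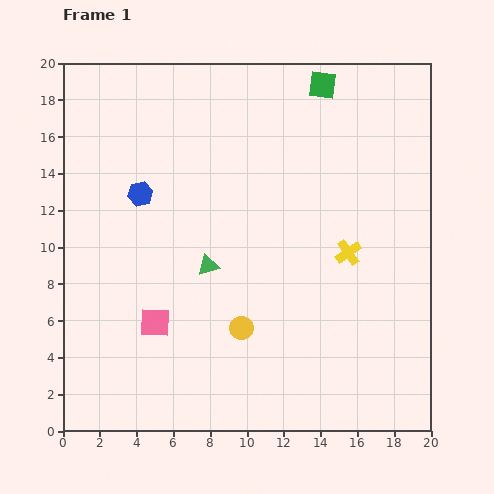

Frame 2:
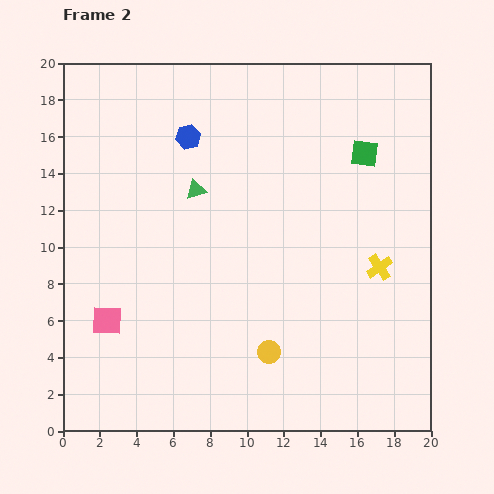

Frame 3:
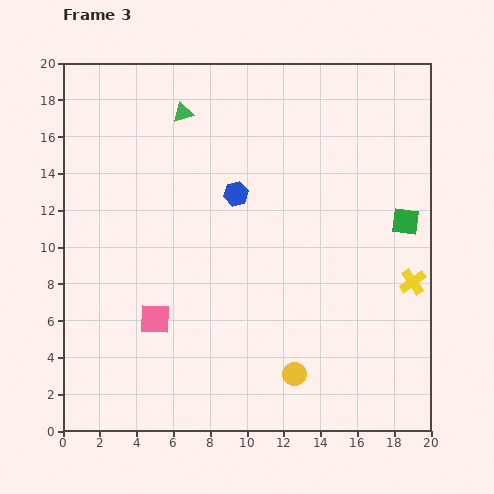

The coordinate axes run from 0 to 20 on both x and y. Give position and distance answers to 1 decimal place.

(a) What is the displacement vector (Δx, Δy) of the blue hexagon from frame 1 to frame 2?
(2.6, 3.1)

The blue hexagon was at (4.2, 12.9) in frame 1 and (6.8, 16.0) in frame 2.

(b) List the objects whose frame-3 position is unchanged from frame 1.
none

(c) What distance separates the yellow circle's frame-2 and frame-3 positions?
1.8

The yellow circle moved from (11.2, 4.3) to (12.6, 3.1), a distance of √(1.4² + 1.2²) ≈ 1.8.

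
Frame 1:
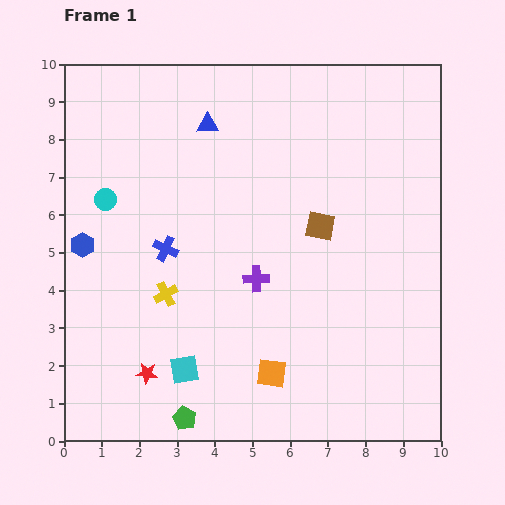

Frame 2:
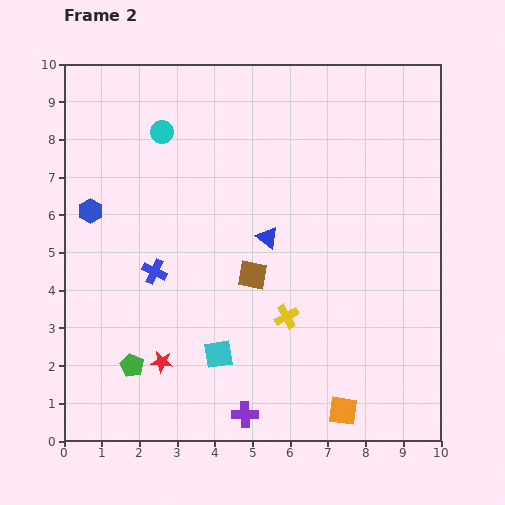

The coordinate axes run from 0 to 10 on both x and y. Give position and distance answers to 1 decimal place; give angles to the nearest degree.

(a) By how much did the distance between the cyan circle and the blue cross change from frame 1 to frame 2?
+1.6

Distance in frame 1: 2.1. Distance in frame 2: 3.7.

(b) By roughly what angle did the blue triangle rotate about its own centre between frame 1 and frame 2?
40° clockwise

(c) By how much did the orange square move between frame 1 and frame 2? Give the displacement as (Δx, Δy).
(1.9, -1.0)

The orange square was at (5.5, 1.8) in frame 1 and (7.4, 0.8) in frame 2.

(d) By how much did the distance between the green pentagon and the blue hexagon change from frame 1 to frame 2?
-1.1

Distance in frame 1: 5.3. Distance in frame 2: 4.2.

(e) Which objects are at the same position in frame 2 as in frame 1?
none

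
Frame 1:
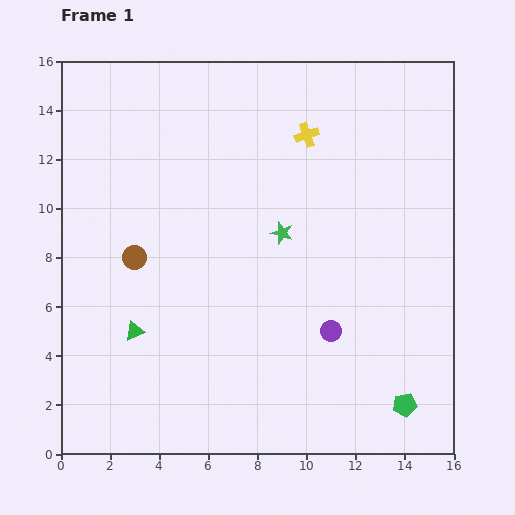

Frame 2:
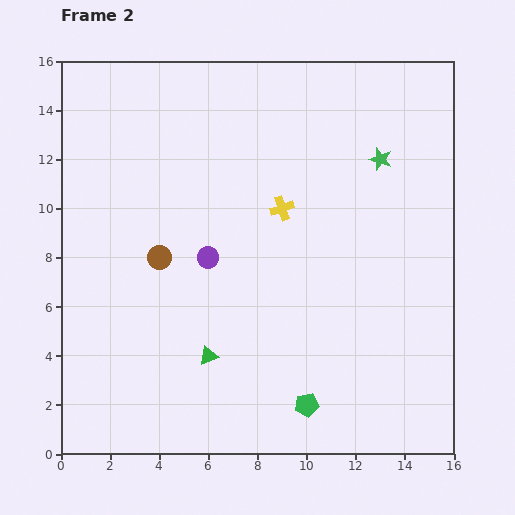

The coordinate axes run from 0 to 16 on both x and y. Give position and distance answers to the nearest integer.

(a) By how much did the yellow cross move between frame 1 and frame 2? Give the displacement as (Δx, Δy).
(-1, -3)

The yellow cross was at (10, 13) in frame 1 and (9, 10) in frame 2.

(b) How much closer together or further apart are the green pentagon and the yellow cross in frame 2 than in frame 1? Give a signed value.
-4

Distance in frame 1: 12. Distance in frame 2: 8.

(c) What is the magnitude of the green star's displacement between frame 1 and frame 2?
5

The green star moved from (9, 9) to (13, 12), a distance of √(4² + 3²) ≈ 5.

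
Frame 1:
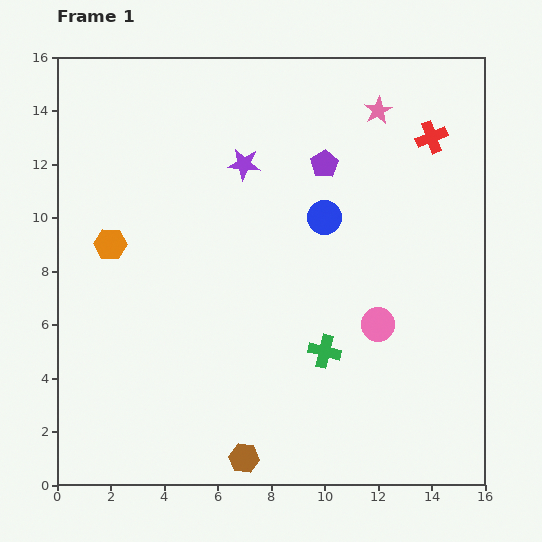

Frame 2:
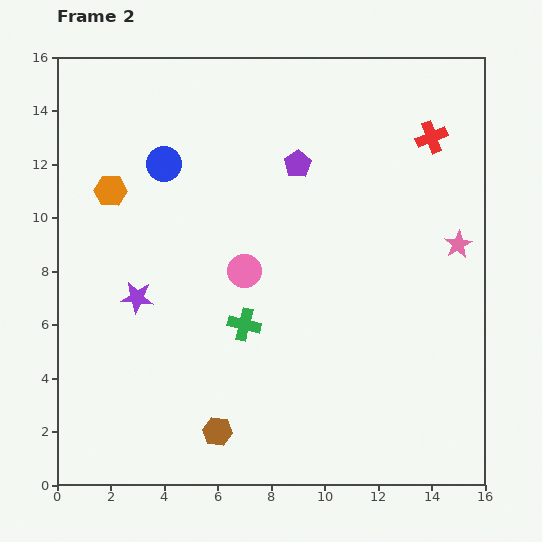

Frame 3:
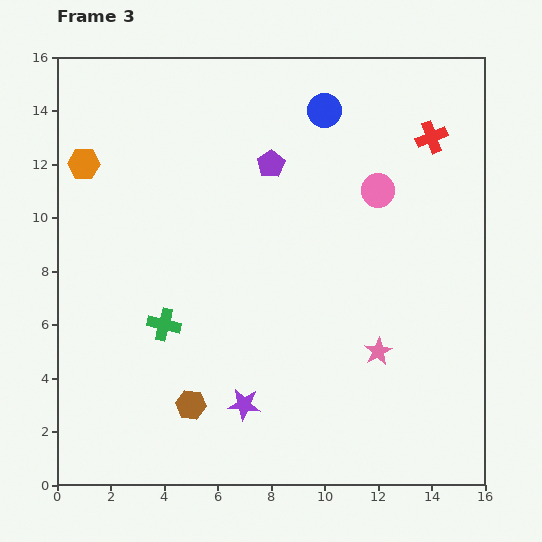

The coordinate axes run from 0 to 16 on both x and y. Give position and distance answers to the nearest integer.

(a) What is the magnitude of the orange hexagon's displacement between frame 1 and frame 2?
2

The orange hexagon moved from (2, 9) to (2, 11), a distance of √(0² + 2²) ≈ 2.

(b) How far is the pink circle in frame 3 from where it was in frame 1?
5

The pink circle moved from (12, 6) to (12, 11), a distance of √(0² + 5²) ≈ 5.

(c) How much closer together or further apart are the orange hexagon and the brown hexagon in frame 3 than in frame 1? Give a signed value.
+1

Distance in frame 1: 9. Distance in frame 3: 10.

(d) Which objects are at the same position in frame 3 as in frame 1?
the red cross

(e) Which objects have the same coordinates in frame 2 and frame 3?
the red cross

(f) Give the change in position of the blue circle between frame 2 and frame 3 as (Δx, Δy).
(6, 2)

The blue circle was at (4, 12) in frame 2 and (10, 14) in frame 3.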